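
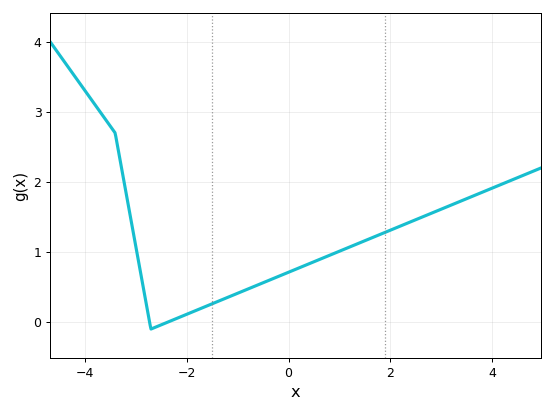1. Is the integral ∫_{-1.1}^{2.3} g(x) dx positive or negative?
positive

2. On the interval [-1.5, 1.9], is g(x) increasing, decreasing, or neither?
increasing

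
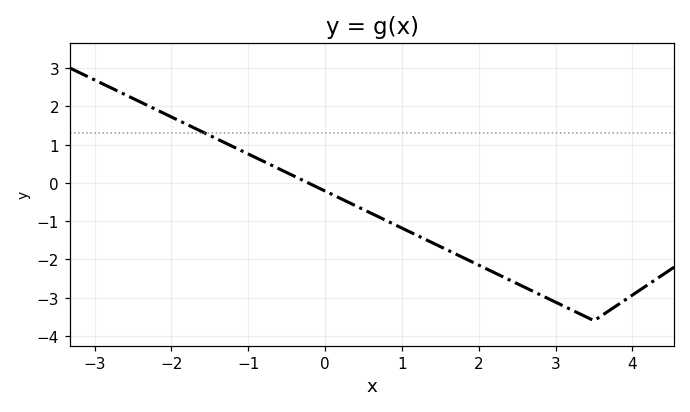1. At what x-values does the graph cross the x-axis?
-0.221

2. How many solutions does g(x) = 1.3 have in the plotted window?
1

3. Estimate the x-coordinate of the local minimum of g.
3.5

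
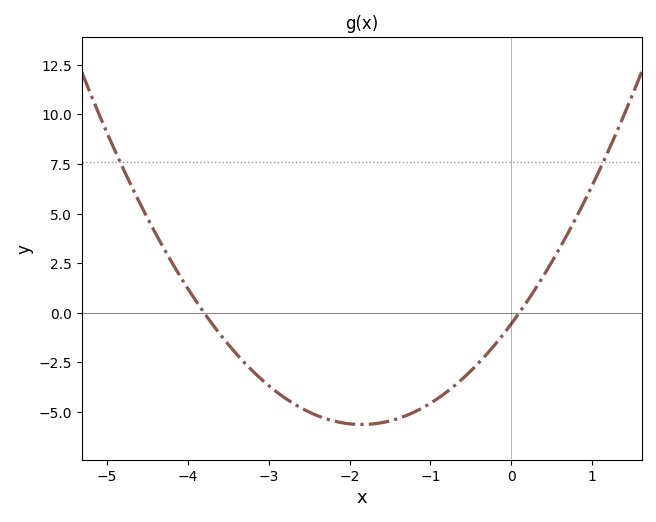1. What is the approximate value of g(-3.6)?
-1.1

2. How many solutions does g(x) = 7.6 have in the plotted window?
2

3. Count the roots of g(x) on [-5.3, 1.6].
2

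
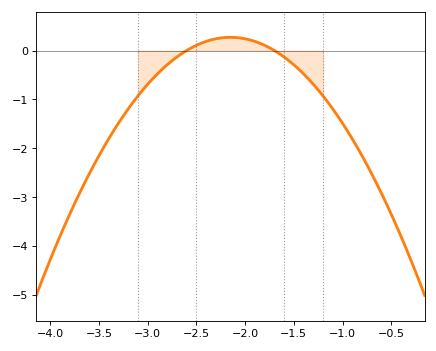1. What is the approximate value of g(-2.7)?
-0.133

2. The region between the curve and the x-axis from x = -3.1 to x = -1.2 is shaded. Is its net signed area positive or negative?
negative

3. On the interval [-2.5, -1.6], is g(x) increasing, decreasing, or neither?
neither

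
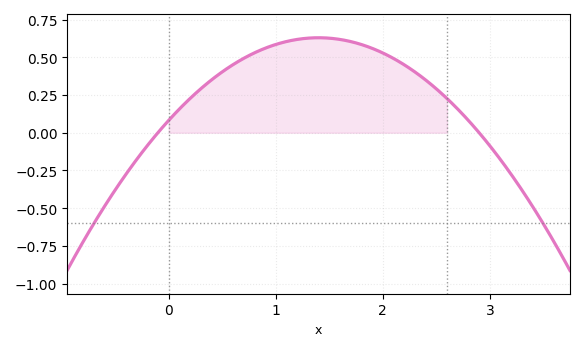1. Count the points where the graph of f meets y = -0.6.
2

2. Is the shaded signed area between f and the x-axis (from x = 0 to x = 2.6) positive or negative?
positive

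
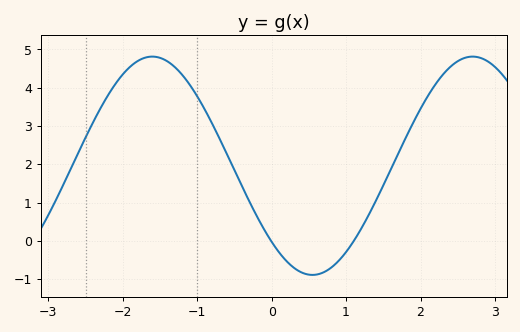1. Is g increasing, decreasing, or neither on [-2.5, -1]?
neither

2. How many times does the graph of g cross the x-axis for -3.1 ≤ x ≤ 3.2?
2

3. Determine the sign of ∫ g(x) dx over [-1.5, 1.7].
positive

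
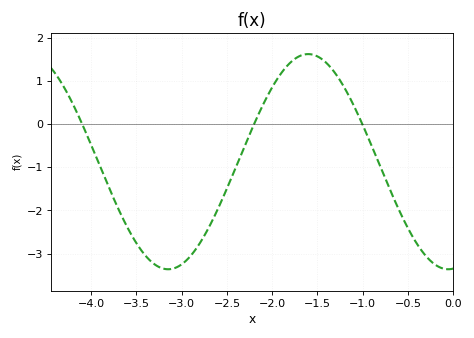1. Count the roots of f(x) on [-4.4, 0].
3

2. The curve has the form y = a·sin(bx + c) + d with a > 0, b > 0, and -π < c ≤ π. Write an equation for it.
y = 2.49sin(2x - 1.5) - 0.87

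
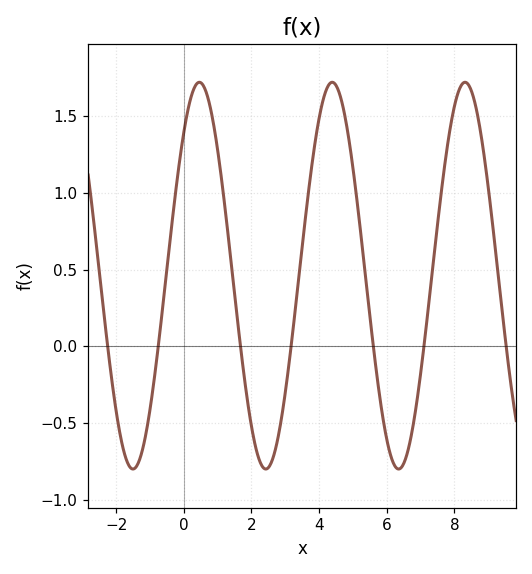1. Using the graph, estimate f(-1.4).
-0.8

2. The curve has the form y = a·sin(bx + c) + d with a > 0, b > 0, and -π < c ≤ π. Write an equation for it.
y = 1.26sin(1.6x + 0.83) + 0.46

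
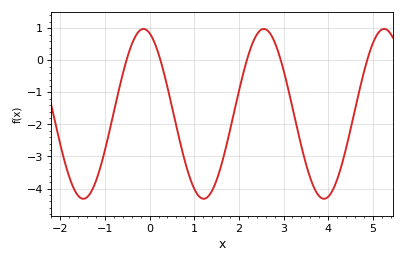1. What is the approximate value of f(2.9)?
0.2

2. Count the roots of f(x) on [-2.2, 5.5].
5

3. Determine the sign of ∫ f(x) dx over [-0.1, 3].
negative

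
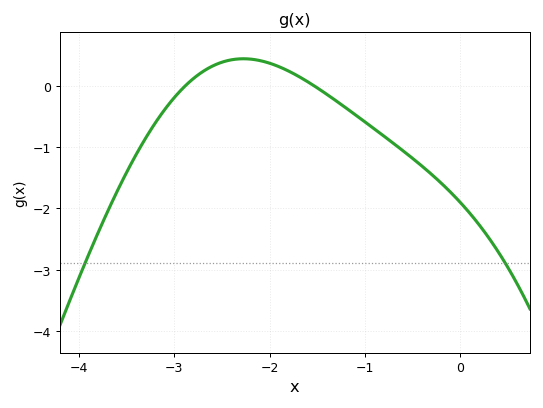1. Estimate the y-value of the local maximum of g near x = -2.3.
0.4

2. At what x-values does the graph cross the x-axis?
-2.9, -1.5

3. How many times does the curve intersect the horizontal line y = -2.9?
2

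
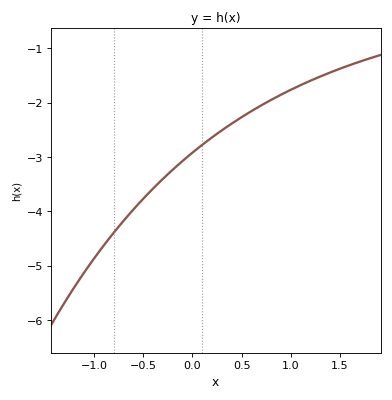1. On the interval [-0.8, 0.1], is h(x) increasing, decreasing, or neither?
increasing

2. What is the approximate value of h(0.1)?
-2.78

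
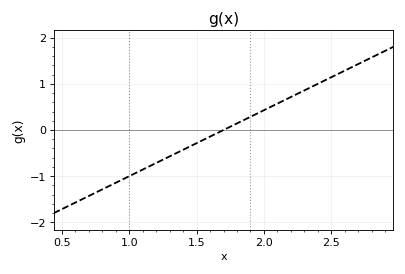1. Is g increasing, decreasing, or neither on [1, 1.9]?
increasing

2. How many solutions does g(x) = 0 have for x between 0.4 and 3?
1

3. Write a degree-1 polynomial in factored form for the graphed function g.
y = 1.43(x - 1.7)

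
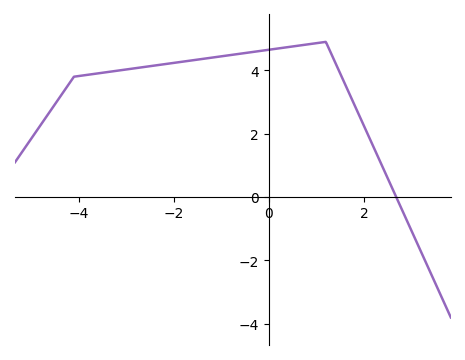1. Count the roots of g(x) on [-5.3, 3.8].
1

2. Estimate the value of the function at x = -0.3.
4.6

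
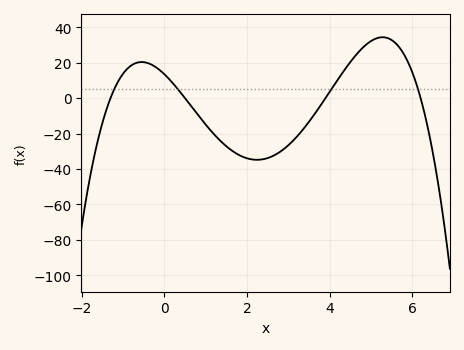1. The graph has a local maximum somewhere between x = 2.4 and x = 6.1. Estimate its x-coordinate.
5.2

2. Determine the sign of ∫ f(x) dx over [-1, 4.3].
negative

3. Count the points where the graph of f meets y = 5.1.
4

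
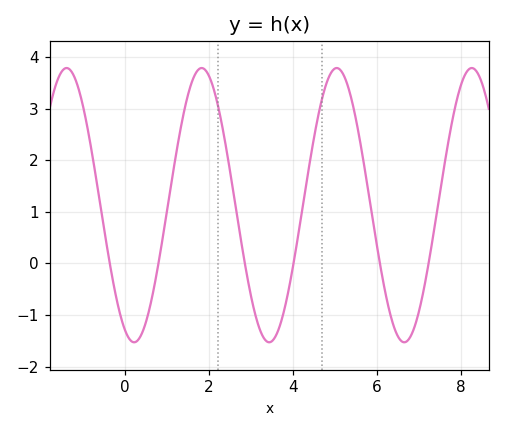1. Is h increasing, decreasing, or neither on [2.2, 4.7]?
neither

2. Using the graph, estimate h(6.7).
-1.5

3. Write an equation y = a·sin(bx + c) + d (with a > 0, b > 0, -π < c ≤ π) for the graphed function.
y = 2.66sin(1.9x - 2) + 1.13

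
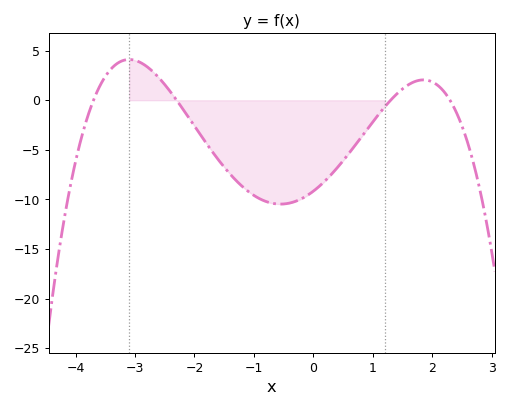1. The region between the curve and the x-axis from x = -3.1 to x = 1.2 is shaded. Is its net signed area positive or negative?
negative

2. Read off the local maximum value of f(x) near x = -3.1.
4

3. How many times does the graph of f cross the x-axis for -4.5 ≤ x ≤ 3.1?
4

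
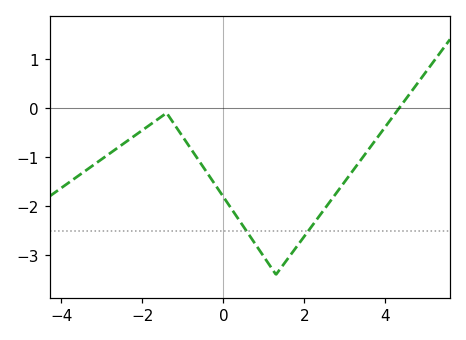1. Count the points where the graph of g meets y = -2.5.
2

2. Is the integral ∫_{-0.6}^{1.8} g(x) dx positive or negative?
negative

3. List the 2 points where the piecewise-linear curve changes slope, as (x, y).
(-1.4, -0.1); (1.3, -3.4)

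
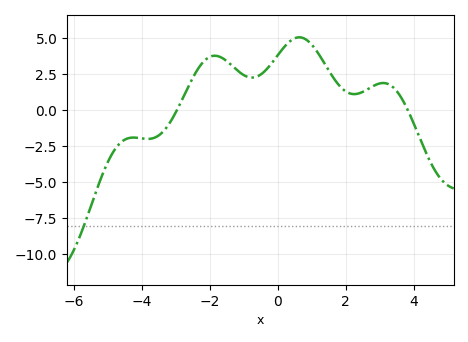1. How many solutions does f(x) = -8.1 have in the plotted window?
1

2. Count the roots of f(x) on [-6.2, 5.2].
2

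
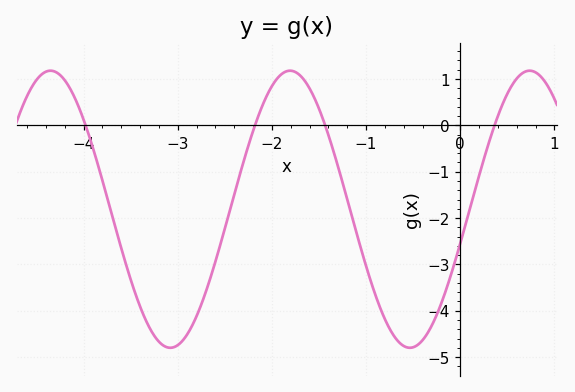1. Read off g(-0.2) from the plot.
-3.8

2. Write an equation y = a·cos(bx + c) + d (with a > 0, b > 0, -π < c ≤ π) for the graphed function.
y = 2.99cos(2.5x - 1.8) - 1.81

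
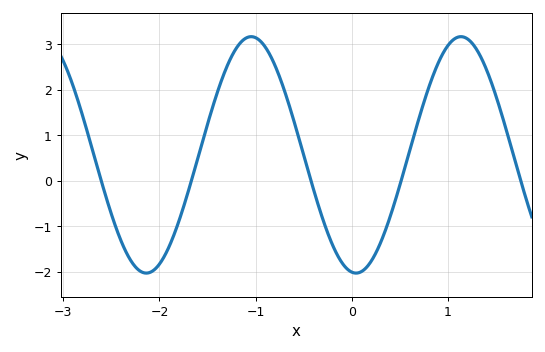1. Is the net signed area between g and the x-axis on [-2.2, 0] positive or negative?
positive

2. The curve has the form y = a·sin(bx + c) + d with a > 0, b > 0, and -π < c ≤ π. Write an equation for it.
y = 2.6sin(2.88x - 1.7) + 0.57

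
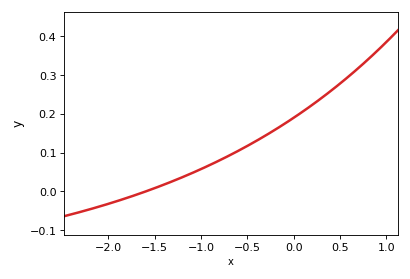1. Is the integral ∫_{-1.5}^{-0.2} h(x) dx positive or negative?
positive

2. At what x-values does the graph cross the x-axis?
-1.6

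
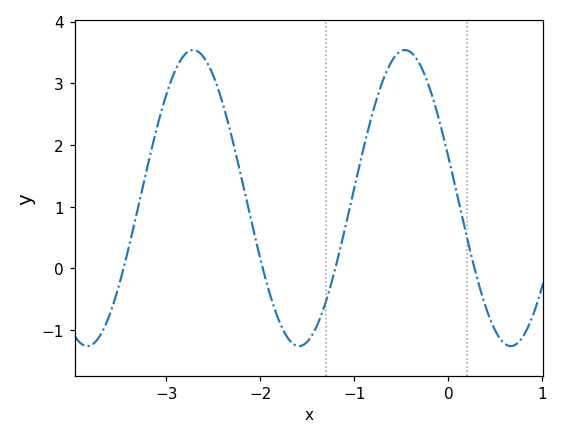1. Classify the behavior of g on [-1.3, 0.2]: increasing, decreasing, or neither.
neither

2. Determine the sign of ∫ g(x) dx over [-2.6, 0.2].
positive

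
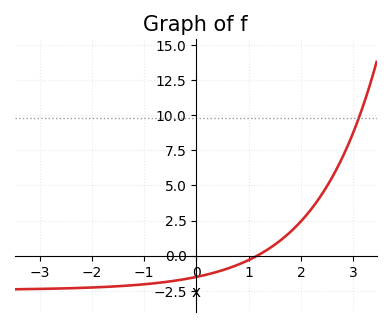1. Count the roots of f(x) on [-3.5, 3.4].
1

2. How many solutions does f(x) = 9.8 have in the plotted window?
1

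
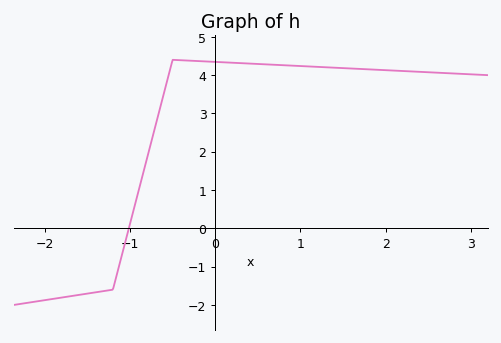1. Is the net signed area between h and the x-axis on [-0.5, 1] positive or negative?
positive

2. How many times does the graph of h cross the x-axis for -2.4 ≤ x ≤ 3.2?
1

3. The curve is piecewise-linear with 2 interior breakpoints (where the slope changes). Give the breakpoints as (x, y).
(-1.2, -1.6); (-0.5, 4.4)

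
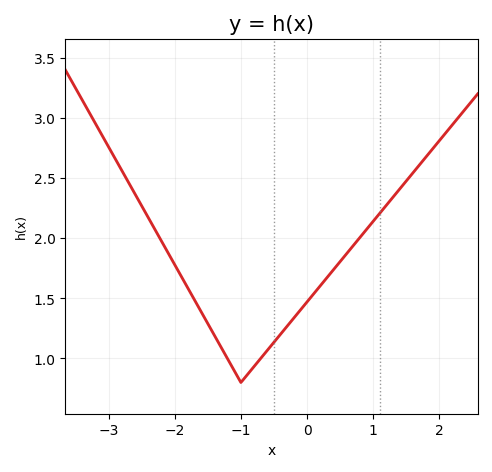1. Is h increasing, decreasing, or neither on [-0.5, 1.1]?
increasing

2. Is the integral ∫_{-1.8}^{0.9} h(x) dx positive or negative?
positive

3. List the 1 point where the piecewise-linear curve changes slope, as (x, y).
(-1, 0.8)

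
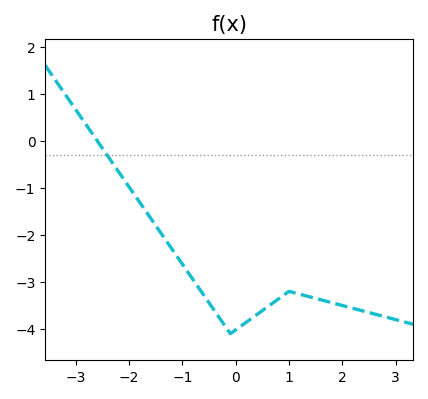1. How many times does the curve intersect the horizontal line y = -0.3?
1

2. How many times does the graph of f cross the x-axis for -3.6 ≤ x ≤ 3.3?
1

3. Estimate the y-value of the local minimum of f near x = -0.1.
-4.1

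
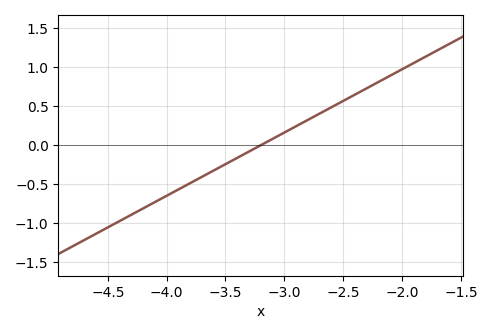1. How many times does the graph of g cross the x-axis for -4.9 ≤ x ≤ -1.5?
1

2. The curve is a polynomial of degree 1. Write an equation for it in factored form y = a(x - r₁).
y = 0.81(x + 3.2)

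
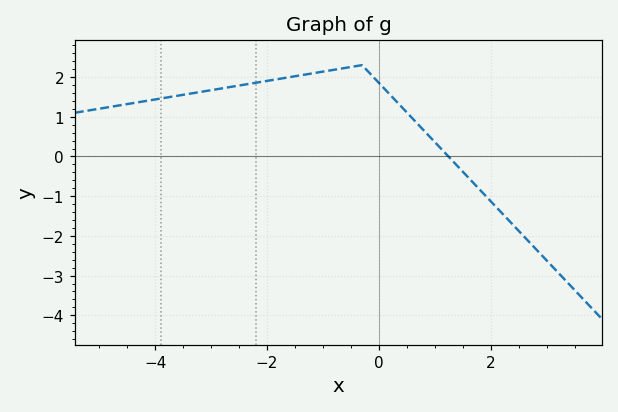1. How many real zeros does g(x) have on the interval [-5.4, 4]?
1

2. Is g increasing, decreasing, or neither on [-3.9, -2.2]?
increasing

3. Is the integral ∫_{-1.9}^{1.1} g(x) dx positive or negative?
positive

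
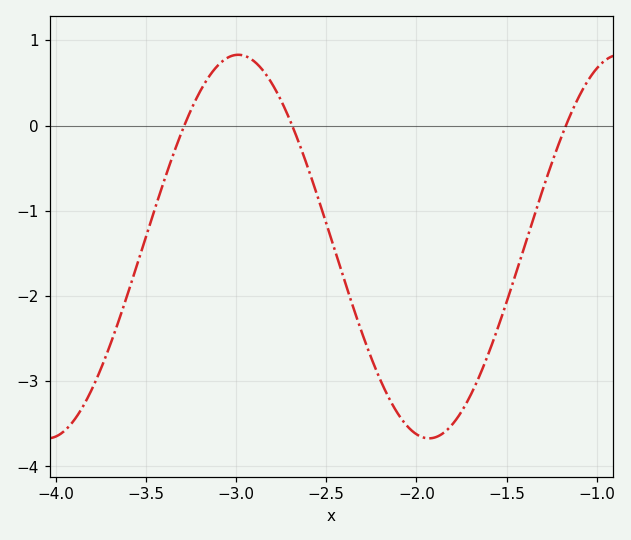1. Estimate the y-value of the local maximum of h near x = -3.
0.83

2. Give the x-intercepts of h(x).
-3.29, -2.69, -1.17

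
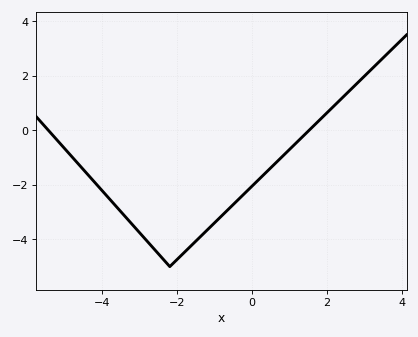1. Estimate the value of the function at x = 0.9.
-0.83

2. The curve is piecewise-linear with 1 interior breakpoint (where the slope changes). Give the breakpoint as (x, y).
(-2.2, -5)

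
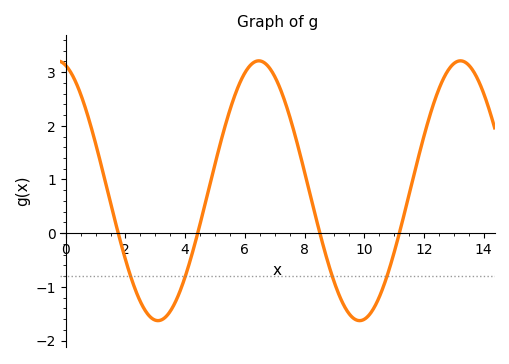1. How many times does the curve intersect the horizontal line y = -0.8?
4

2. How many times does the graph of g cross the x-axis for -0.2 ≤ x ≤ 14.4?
4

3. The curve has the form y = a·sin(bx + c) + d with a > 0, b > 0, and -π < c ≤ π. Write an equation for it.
y = 2.42sin(0.93x + 1.84) + 0.79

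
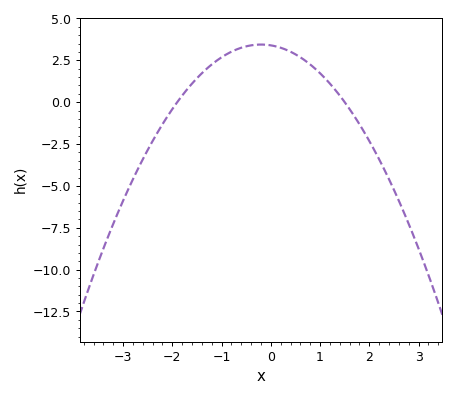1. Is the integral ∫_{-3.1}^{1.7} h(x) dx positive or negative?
positive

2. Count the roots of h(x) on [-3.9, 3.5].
2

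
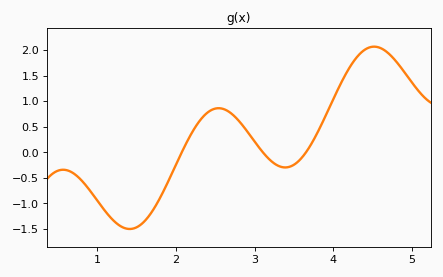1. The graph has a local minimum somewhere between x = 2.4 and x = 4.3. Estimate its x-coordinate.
3.39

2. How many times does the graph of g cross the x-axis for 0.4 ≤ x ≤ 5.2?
3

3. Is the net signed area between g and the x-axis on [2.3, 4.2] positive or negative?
positive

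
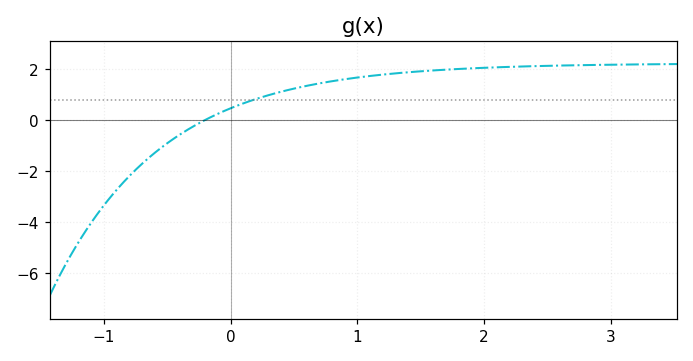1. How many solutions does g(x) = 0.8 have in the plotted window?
1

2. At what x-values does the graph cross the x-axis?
-0.2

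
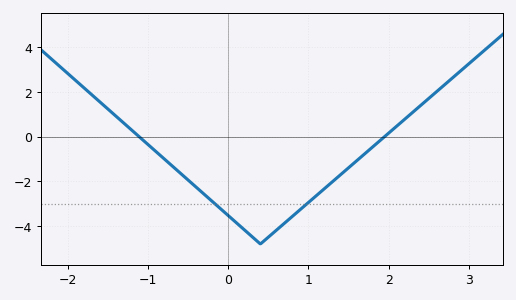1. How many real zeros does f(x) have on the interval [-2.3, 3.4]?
2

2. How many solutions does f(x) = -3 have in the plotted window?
2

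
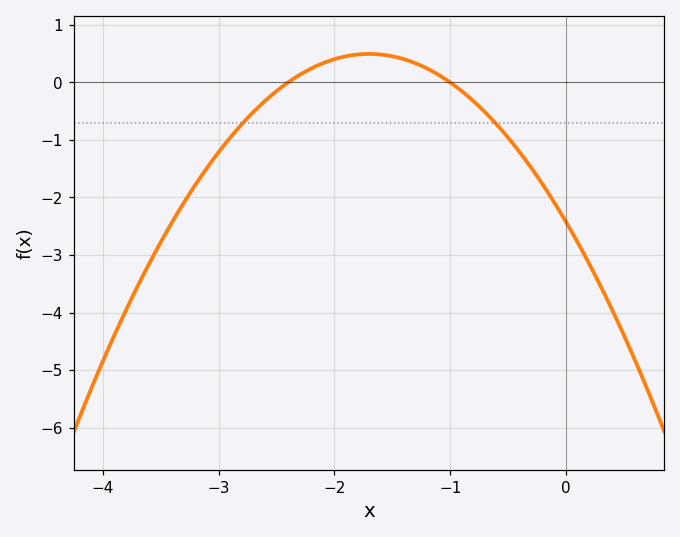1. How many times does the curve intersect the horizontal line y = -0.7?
2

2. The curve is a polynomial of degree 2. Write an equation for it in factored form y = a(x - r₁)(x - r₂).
y = -1.01(x + 2.4)(x + 1)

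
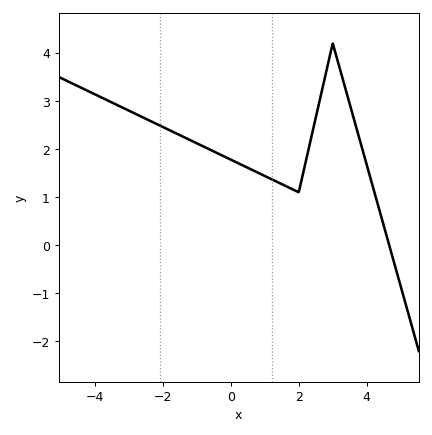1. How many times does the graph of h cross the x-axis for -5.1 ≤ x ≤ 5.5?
1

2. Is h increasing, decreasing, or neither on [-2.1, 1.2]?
decreasing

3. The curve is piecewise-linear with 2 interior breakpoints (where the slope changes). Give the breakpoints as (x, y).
(2, 1.1); (3, 4.2)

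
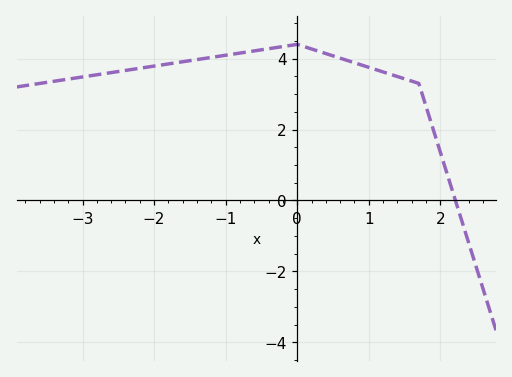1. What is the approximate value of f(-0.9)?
4.2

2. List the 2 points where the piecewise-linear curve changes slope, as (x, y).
(0, 4.4); (1.7, 3.3)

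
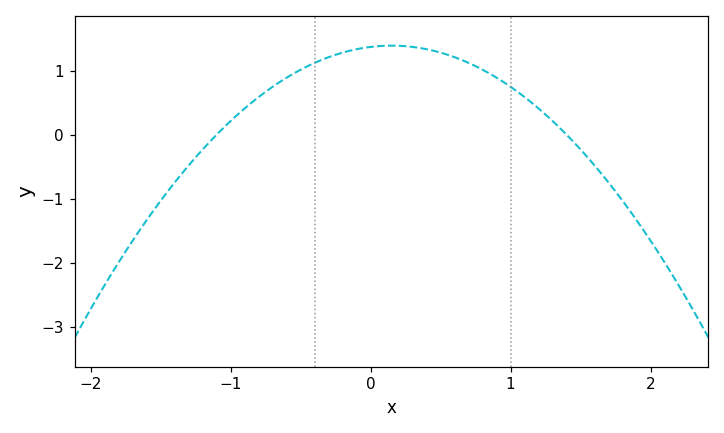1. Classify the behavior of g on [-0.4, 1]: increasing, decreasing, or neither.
neither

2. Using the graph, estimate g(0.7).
1.12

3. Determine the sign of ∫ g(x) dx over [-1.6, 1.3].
positive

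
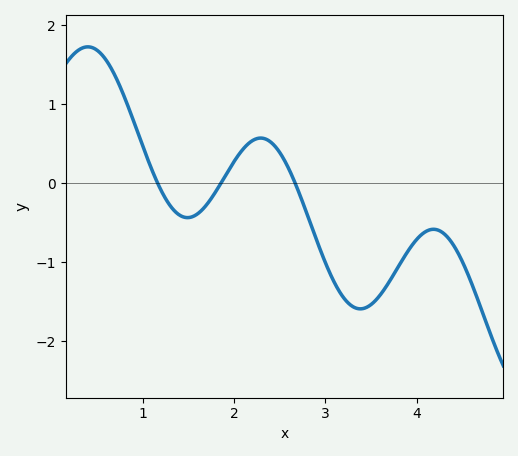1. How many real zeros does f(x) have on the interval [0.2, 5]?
3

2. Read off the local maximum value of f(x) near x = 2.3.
0.569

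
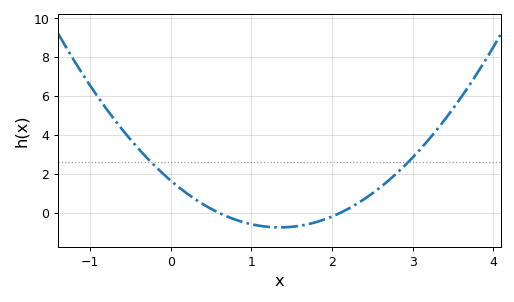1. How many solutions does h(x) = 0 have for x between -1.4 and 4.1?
2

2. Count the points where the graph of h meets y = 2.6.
2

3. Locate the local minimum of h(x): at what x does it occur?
1.35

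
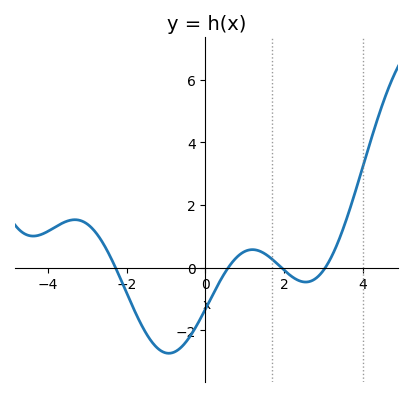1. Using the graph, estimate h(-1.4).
-2.29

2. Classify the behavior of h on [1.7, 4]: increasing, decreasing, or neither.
neither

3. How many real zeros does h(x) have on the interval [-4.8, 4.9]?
4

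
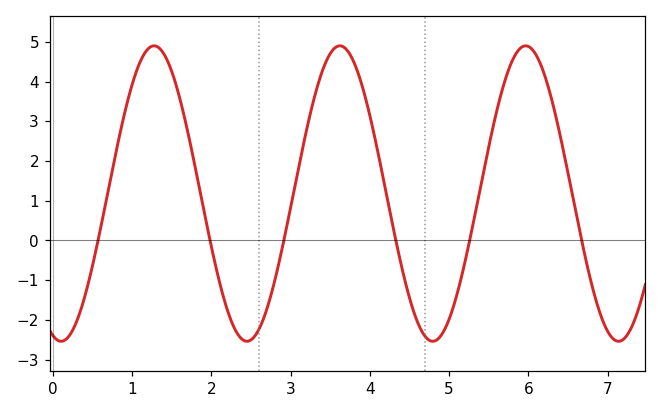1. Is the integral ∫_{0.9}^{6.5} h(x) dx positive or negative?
positive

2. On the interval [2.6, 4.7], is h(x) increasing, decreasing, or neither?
neither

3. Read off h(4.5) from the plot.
-1.4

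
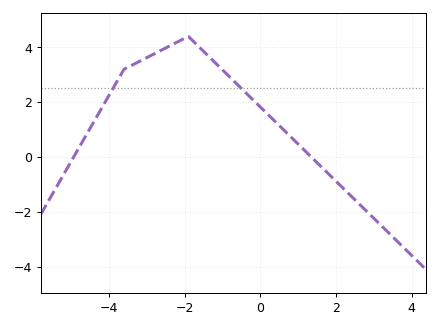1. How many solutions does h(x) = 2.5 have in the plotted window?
2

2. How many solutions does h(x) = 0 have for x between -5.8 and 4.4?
2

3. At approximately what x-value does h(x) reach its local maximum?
-1.9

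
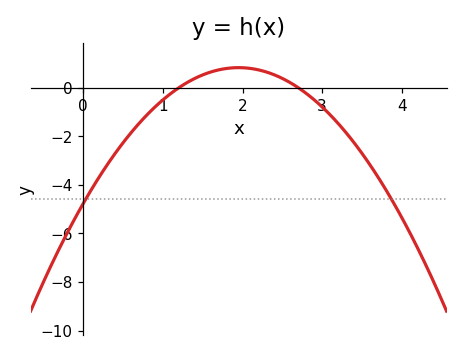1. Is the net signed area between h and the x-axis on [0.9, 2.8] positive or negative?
positive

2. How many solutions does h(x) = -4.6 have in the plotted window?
2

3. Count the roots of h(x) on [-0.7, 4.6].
2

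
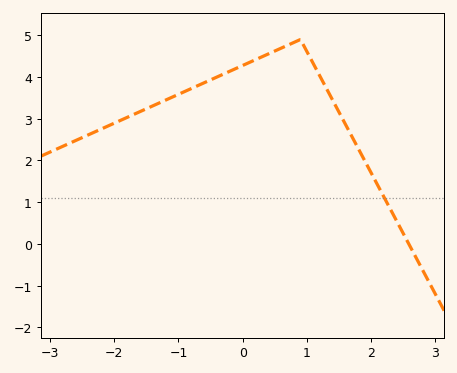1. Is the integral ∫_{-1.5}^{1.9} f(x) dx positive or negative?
positive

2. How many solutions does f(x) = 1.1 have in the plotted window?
1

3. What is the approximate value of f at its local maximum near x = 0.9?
4.9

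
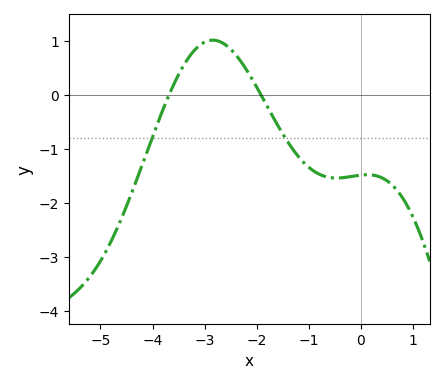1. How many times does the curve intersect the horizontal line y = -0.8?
2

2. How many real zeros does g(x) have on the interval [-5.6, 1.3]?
2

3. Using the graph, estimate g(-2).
0.1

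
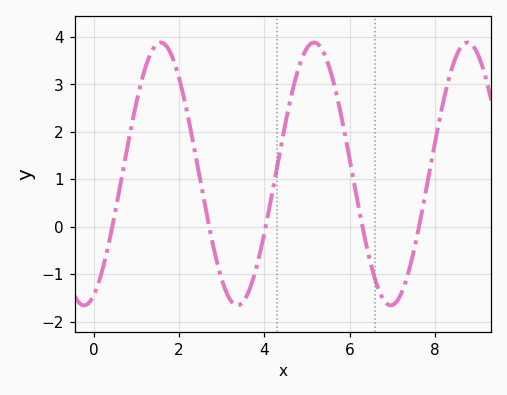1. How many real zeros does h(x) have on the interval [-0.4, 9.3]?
5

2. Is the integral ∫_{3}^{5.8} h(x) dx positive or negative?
positive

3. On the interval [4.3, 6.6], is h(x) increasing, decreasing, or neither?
neither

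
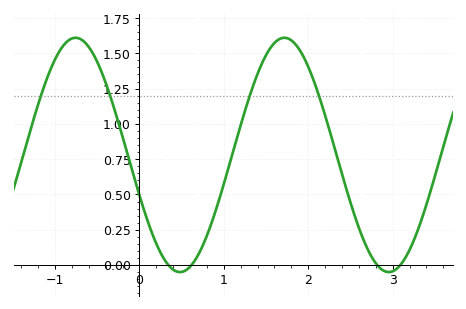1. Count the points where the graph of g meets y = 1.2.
4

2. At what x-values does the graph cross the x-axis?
0.343, 0.618, 2.82, 3.09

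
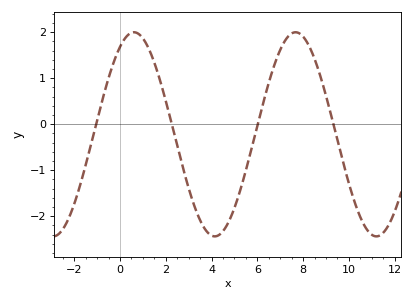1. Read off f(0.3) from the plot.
1.9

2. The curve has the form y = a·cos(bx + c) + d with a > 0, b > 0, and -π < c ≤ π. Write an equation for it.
y = 2.22cos(0.89x - 0.54) - 0.22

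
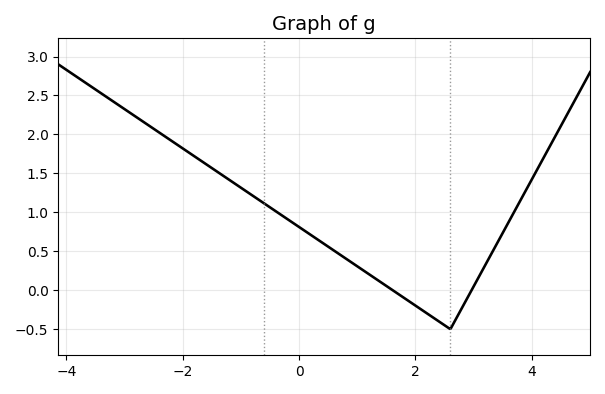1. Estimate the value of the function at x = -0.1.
0.862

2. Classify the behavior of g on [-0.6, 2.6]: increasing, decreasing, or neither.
decreasing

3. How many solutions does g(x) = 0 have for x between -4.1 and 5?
2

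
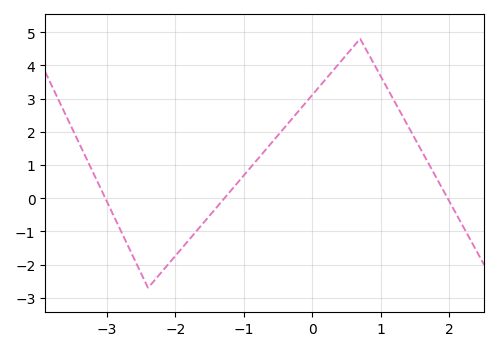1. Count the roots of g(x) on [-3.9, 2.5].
3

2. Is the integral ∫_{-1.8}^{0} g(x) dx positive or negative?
positive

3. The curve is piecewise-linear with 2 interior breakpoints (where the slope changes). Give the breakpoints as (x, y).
(-2.4, -2.7); (0.7, 4.8)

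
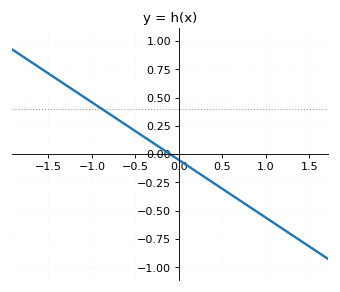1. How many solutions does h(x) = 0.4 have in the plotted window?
1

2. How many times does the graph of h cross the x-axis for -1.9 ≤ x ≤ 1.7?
1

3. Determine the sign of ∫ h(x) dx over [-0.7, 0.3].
positive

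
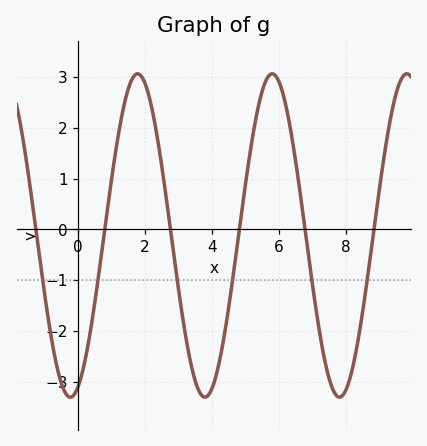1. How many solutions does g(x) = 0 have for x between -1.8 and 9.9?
6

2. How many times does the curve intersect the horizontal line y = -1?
6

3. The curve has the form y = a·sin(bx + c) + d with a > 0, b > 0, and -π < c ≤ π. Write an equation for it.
y = 3.18sin(1.56x - 1.2) - 0.12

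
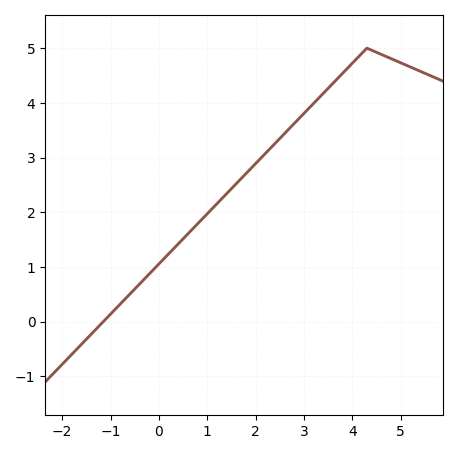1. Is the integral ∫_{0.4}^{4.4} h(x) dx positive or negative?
positive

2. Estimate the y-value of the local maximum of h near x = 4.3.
5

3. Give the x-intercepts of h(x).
-1.15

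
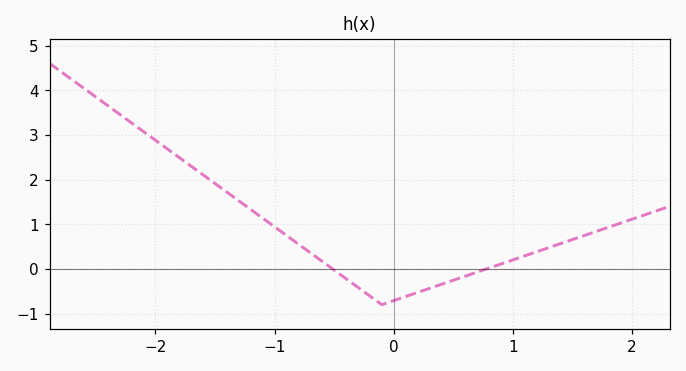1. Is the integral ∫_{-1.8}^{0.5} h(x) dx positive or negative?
positive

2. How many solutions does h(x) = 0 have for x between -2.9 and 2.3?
2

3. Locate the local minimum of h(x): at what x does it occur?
-0.1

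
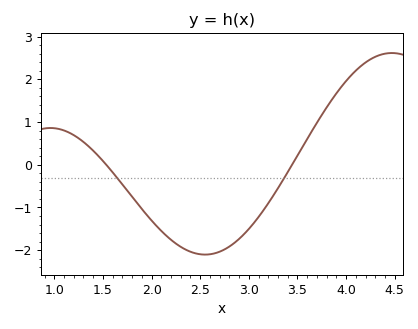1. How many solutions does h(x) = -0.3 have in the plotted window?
2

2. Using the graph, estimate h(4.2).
2.39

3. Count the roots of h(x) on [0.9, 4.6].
2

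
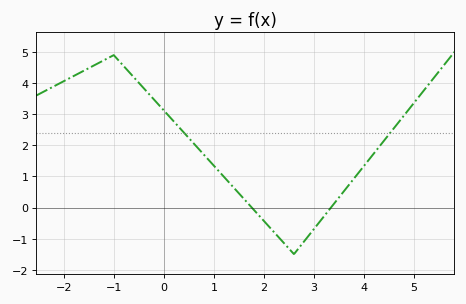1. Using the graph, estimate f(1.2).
0.989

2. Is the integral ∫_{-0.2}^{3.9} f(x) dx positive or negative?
positive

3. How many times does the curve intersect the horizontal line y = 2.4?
2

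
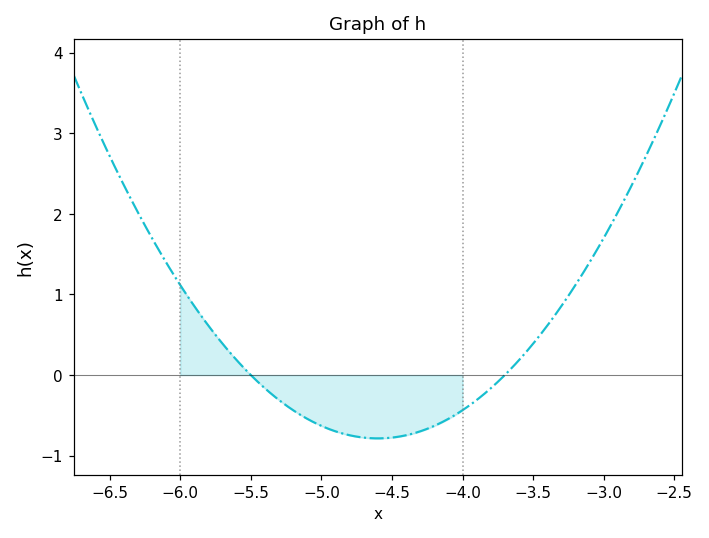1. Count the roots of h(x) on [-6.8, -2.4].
2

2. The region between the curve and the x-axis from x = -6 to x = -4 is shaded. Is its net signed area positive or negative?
negative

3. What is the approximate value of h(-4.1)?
-0.5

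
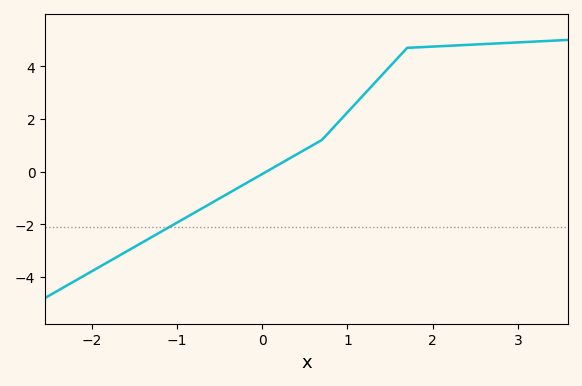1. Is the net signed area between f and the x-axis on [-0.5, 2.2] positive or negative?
positive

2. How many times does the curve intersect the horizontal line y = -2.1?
1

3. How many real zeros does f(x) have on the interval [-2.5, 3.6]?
1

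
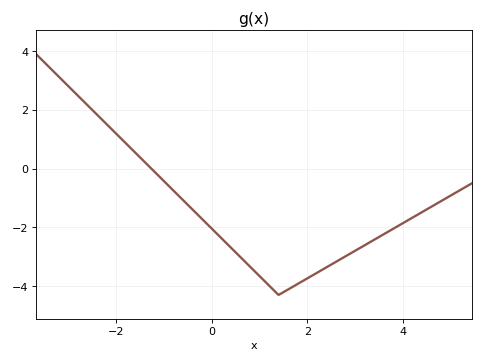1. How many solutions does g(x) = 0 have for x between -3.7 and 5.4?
1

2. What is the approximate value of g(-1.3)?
0.076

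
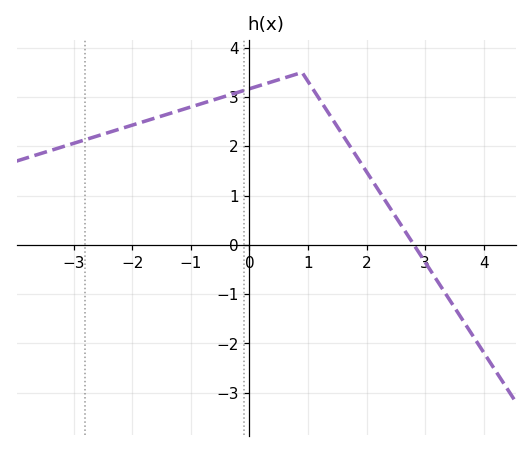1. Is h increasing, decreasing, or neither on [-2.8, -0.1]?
increasing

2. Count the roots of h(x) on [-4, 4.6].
1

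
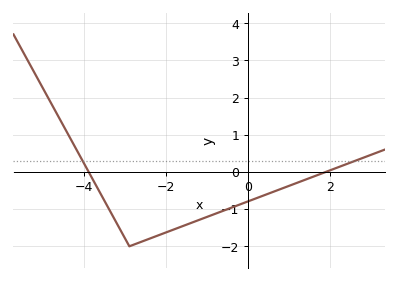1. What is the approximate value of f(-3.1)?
-1.6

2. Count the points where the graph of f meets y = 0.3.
2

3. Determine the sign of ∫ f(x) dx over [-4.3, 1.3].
negative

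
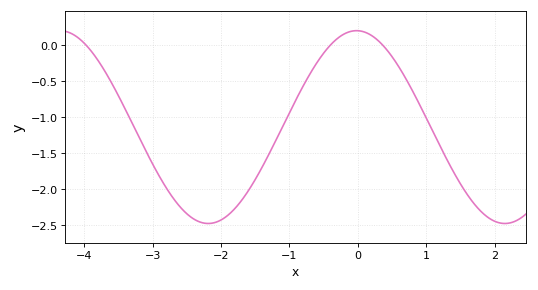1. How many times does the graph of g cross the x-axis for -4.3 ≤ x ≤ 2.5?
3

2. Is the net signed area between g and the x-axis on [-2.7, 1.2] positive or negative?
negative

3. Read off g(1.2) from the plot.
-1.4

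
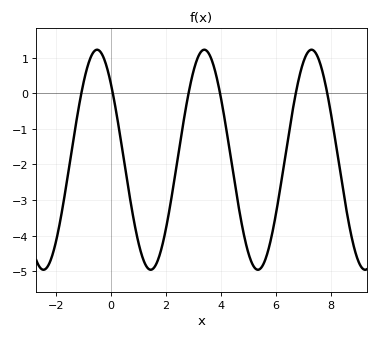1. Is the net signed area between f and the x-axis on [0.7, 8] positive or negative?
negative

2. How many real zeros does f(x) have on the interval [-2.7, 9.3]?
6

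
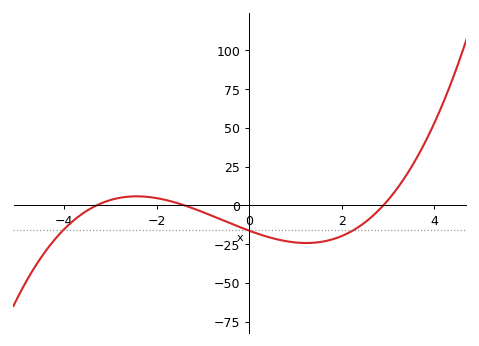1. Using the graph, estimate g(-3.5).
-3.28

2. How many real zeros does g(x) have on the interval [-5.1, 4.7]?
3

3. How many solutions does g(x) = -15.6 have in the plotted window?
3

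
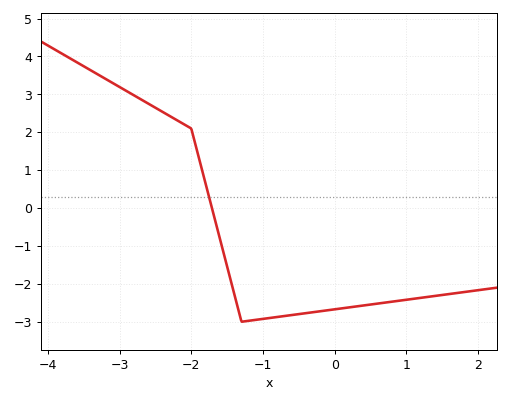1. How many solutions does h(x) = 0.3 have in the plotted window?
1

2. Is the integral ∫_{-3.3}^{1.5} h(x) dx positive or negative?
negative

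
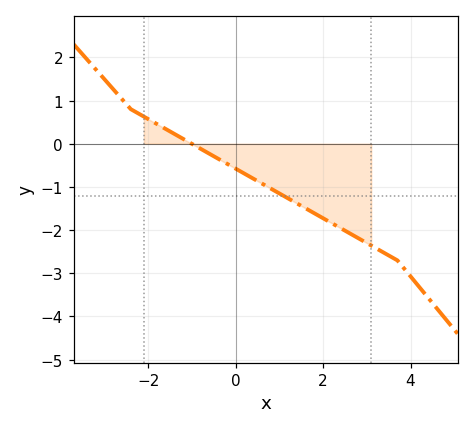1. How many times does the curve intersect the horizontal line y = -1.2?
1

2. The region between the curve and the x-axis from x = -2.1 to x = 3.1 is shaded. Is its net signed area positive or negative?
negative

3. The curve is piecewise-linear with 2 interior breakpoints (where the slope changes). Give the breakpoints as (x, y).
(-2.4, 0.8); (3.7, -2.7)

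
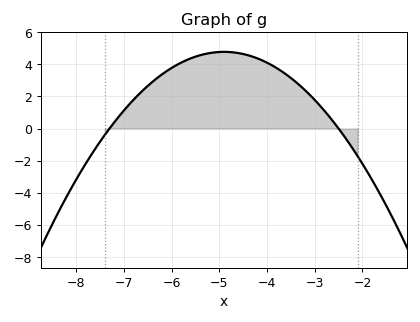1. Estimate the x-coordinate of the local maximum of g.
-4.9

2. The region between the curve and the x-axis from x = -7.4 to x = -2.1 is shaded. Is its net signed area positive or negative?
positive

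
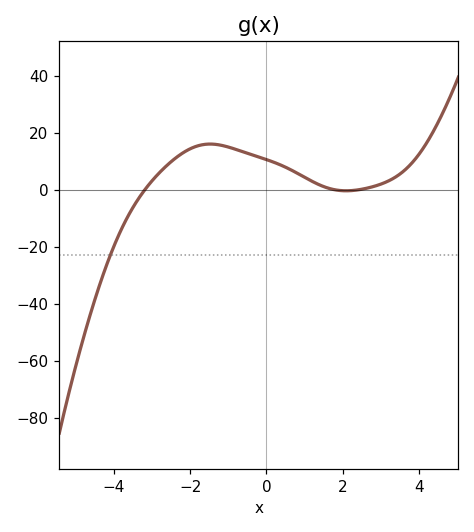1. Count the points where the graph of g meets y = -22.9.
1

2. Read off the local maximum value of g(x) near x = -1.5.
16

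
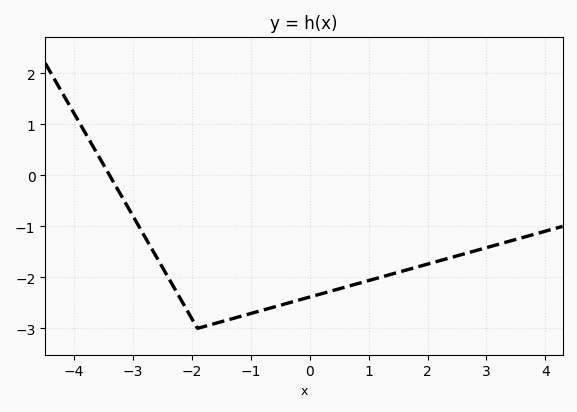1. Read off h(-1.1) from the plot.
-2.74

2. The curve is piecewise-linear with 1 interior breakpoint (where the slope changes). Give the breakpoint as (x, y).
(-1.9, -3)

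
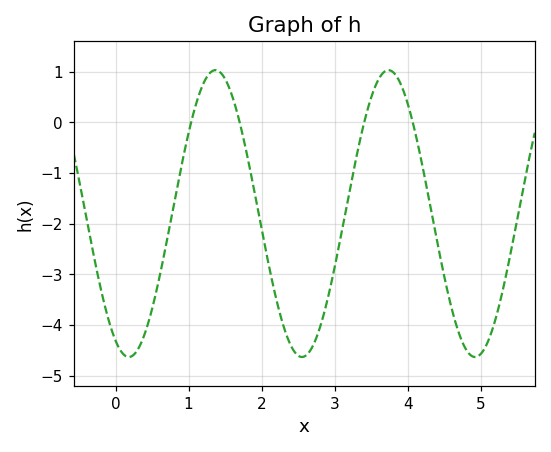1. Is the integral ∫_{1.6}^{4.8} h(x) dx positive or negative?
negative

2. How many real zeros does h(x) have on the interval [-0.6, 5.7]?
4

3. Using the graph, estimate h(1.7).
0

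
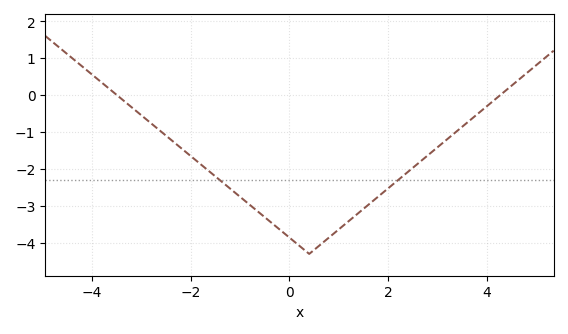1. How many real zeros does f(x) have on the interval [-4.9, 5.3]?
2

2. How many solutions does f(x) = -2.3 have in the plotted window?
2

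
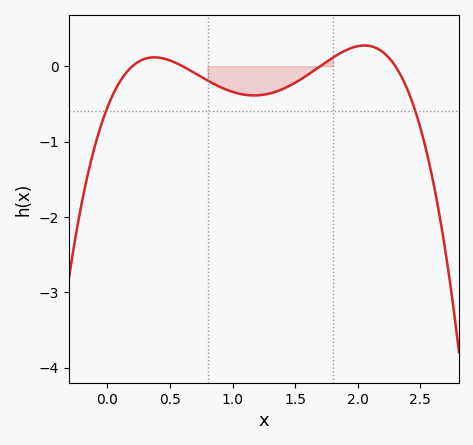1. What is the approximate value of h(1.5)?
-0.219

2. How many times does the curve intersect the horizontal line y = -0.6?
2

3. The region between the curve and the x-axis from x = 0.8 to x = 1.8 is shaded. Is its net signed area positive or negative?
negative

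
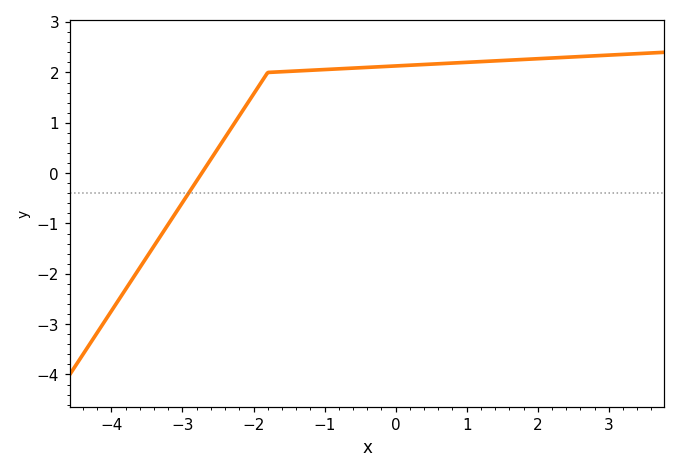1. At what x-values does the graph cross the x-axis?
-2.8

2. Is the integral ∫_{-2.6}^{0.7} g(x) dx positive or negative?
positive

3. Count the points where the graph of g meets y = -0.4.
1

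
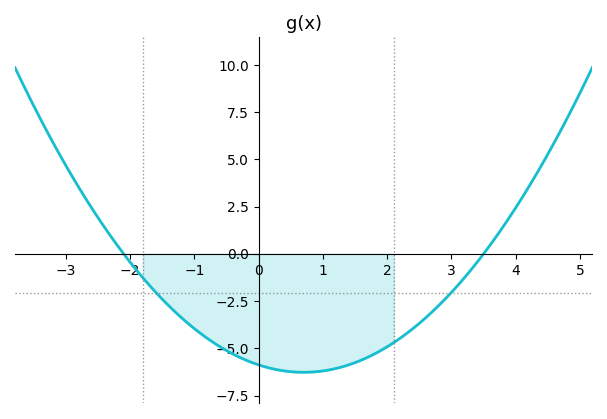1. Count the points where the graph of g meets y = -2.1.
2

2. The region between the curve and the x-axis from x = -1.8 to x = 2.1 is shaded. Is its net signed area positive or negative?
negative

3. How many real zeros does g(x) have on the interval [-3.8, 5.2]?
2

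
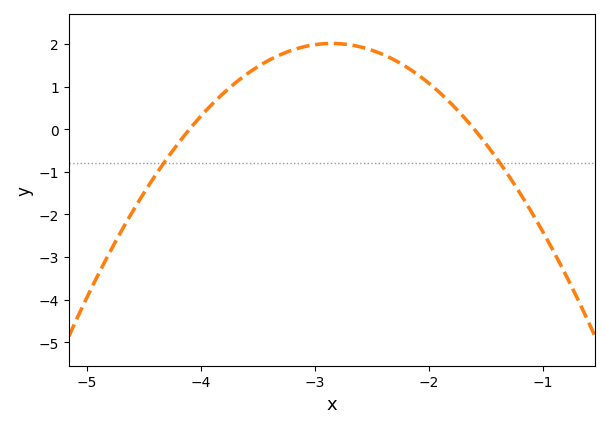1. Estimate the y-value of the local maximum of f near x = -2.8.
2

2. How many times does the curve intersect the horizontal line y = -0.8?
2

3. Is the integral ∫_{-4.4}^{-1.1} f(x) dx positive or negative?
positive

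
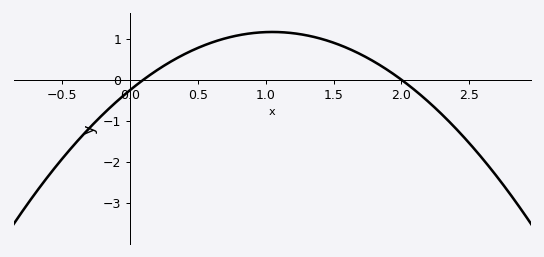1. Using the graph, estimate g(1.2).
1.1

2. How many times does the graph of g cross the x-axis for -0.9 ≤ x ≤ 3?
2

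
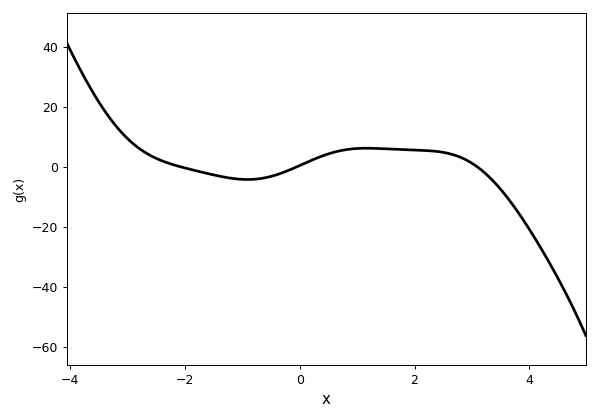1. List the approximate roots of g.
-2, 0, 3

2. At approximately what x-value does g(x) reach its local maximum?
1.2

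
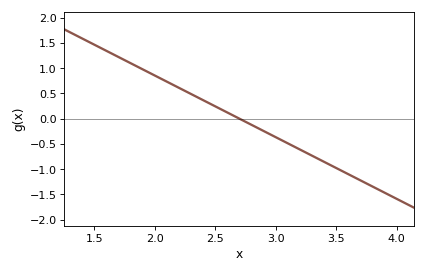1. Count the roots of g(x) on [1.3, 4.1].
1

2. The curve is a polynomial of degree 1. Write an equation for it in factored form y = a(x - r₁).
y = -1.22(x - 2.7)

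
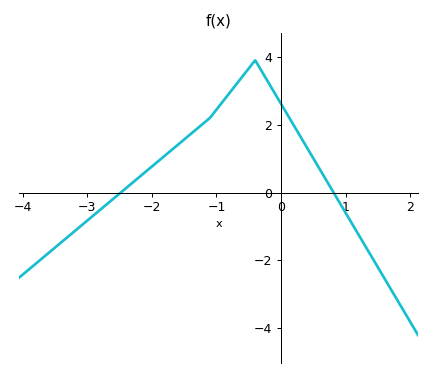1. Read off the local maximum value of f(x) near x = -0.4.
3.9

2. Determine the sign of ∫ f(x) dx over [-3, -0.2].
positive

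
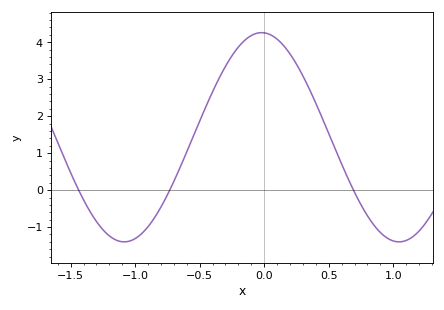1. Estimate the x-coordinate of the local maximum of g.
-0.02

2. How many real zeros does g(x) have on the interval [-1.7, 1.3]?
3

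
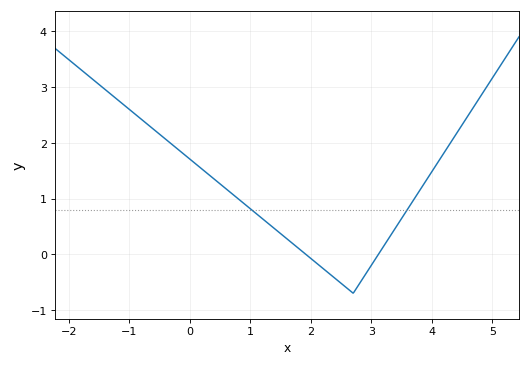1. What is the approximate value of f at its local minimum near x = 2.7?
-0.7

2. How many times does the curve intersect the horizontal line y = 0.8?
2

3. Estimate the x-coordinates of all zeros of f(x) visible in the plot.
2, 3.2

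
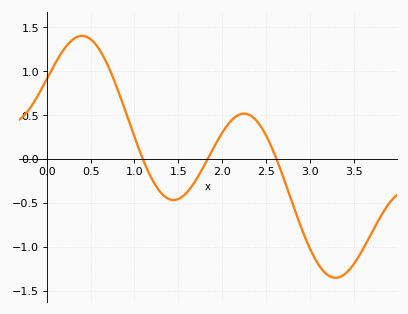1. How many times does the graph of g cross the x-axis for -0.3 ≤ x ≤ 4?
3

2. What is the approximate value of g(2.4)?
0.45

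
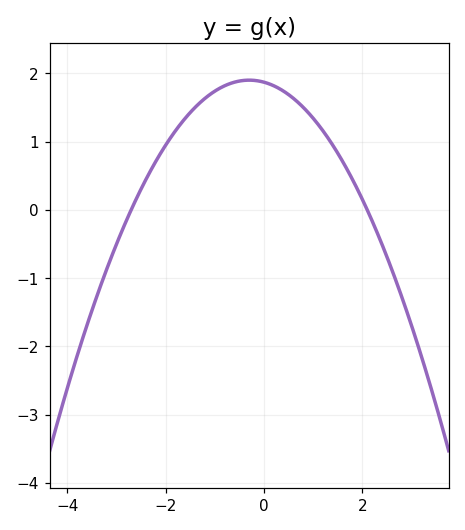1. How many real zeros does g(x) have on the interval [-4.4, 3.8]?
2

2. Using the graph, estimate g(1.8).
0.446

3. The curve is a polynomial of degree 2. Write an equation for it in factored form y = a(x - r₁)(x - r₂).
y = -0.33(x + 2.7)(x - 2.1)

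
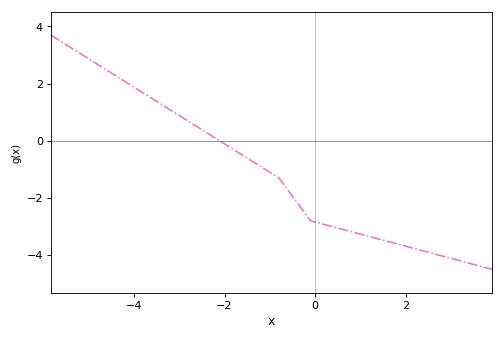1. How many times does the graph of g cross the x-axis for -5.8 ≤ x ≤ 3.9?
1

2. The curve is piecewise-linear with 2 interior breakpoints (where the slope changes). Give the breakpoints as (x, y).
(-0.8, -1.3); (-0.1, -2.8)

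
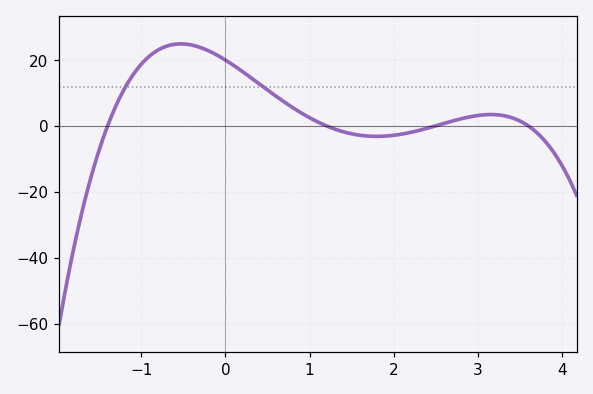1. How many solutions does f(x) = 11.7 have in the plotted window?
2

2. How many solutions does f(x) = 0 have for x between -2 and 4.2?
4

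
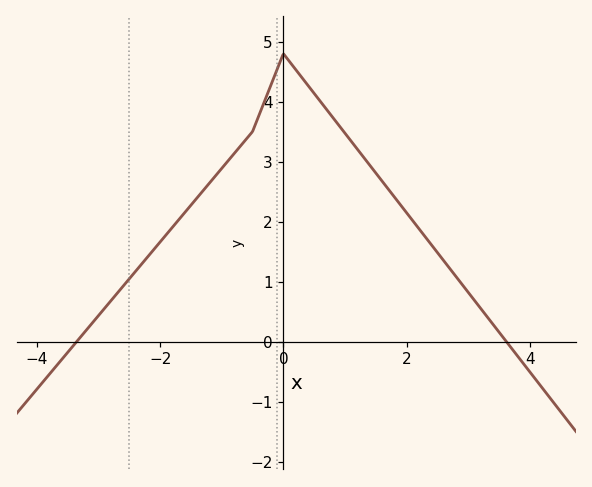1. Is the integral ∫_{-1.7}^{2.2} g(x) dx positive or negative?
positive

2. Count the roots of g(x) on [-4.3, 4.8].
2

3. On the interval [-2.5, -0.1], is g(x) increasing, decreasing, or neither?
increasing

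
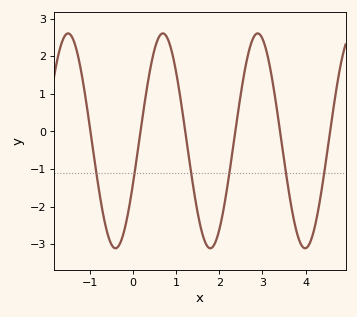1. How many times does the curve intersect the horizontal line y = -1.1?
6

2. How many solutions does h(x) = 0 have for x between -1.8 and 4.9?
6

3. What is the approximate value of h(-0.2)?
-2.6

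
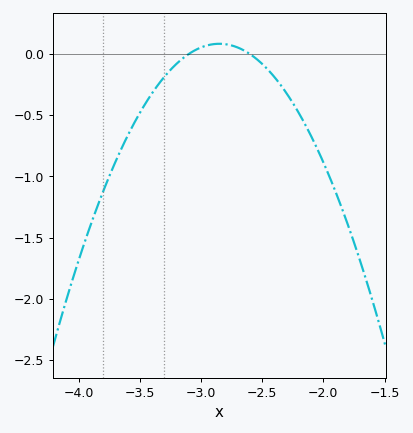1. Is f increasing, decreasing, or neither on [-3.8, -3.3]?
increasing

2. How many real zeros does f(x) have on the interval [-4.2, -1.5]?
2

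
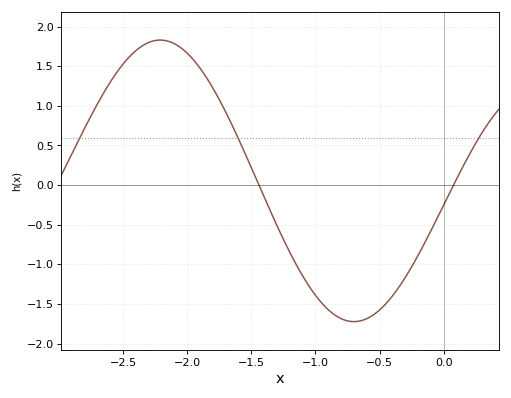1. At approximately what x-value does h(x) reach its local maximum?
-2.2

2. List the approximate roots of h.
-1.45, 0.1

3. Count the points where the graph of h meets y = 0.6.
3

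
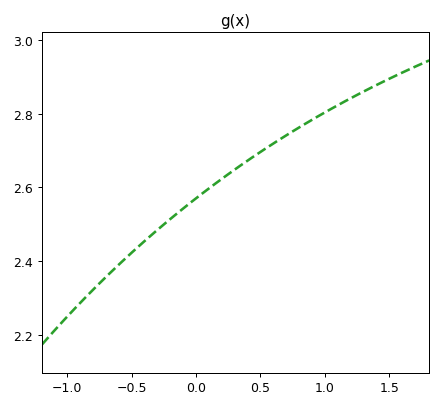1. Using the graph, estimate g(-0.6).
2.39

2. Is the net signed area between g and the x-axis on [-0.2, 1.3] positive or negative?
positive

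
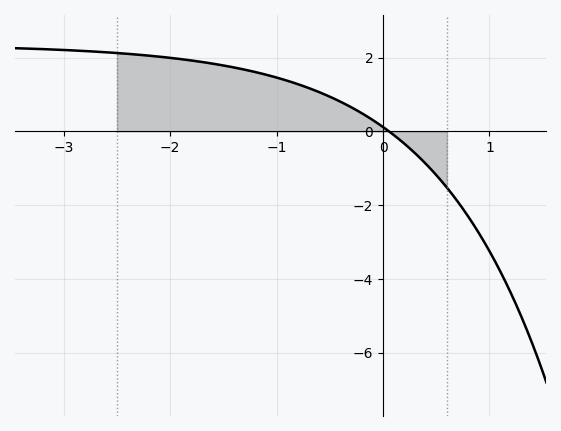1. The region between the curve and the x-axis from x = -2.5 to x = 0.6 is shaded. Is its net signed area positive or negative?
positive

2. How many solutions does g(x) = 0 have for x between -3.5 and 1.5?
1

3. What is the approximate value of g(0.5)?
-1.18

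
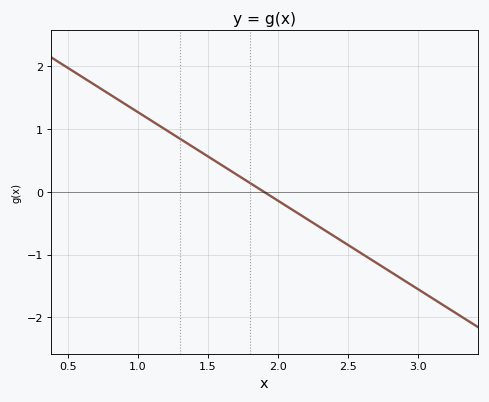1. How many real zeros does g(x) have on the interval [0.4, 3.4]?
1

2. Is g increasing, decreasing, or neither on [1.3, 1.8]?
decreasing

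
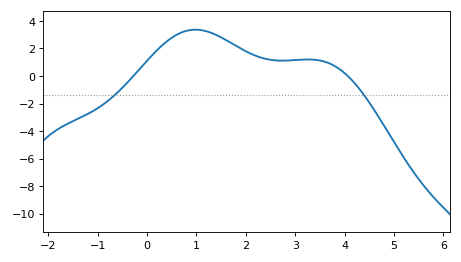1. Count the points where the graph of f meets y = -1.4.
2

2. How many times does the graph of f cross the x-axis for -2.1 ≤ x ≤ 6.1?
2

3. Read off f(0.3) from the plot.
2.2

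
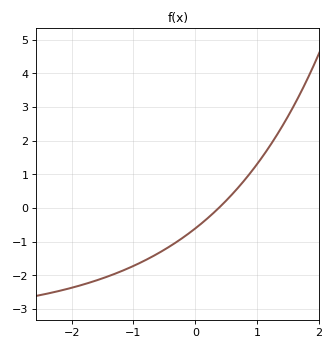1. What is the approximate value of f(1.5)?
2.72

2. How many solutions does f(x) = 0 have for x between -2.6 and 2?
1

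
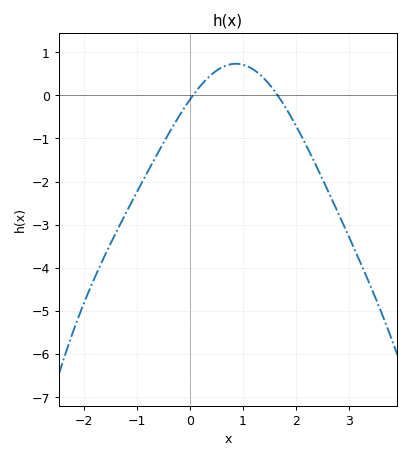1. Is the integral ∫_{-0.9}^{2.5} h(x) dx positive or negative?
negative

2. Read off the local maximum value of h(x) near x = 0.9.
0.732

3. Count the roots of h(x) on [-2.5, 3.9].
2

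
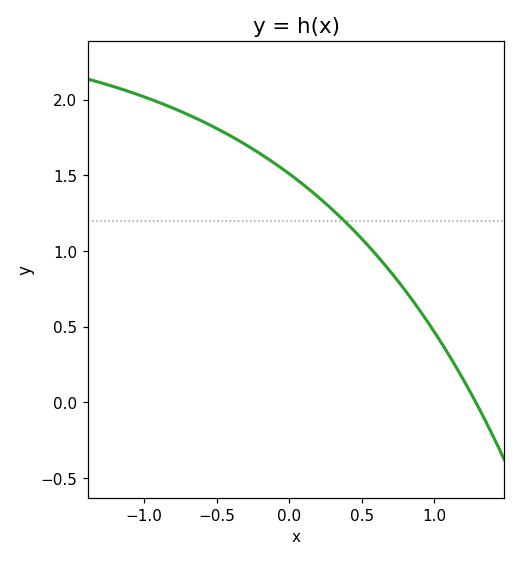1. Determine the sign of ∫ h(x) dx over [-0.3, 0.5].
positive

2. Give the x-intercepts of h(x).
1.3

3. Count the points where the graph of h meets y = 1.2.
1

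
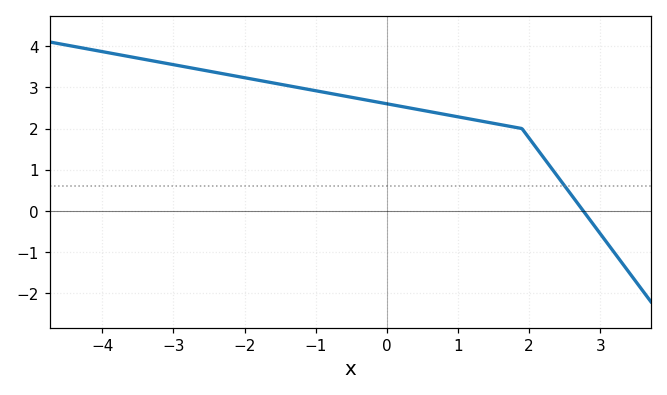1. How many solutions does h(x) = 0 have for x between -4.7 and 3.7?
1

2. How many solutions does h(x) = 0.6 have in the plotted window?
1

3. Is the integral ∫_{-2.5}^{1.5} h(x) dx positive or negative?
positive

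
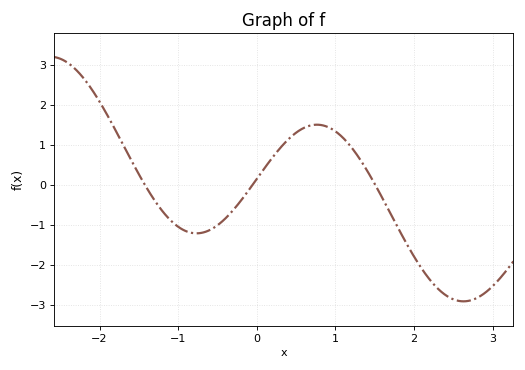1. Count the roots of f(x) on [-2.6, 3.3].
3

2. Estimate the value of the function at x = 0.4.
1.14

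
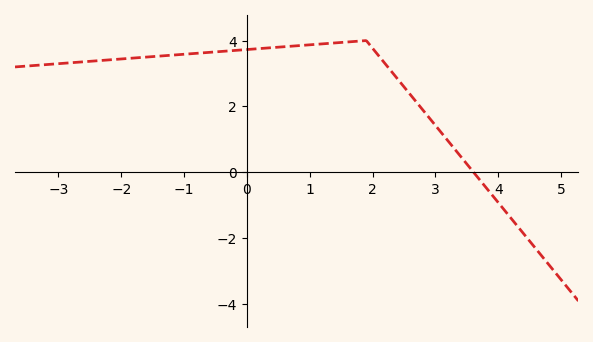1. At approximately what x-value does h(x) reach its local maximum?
1.9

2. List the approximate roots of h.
3.61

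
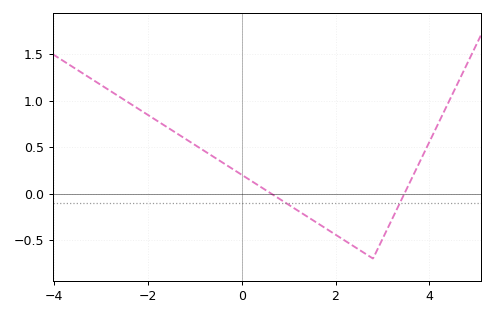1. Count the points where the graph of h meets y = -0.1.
2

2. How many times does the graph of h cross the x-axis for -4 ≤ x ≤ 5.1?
2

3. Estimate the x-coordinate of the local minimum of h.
2.8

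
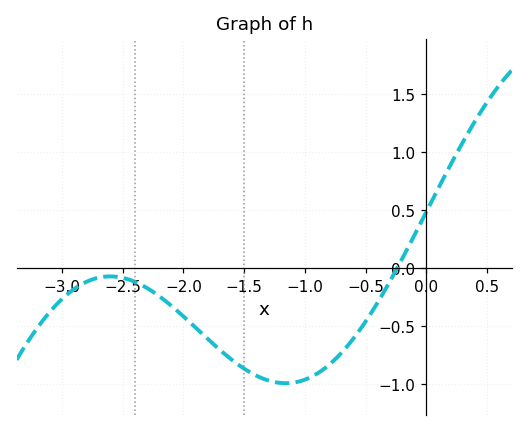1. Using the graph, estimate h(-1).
-0.95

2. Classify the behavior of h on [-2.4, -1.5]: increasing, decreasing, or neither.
decreasing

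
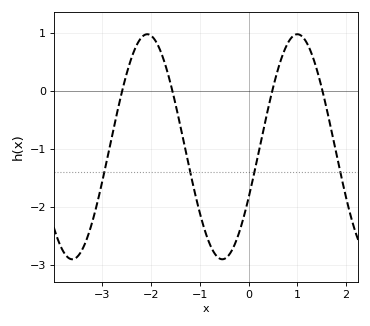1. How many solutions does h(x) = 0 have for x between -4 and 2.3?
4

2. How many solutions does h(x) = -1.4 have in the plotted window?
4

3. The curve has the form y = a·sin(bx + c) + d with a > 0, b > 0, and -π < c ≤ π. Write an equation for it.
y = 1.94sin(2.04x - 0.472) - 0.96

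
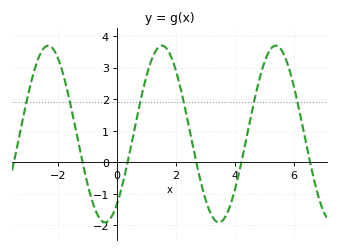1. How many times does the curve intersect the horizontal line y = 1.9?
6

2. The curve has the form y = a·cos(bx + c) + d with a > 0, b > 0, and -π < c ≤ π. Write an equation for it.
y = 2.8cos(1.63x - 2.5) + 0.9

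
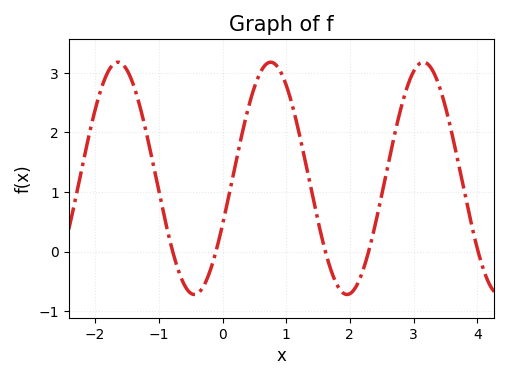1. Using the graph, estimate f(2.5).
0.95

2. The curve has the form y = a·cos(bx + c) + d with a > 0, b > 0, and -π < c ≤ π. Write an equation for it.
y = 1.95cos(2.62x - 1.98) + 1.23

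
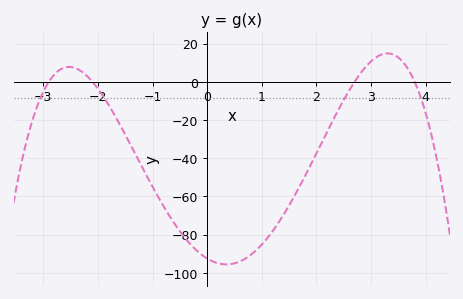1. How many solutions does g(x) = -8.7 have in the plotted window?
4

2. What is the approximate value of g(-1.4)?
-34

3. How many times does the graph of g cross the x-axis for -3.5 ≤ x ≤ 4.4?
4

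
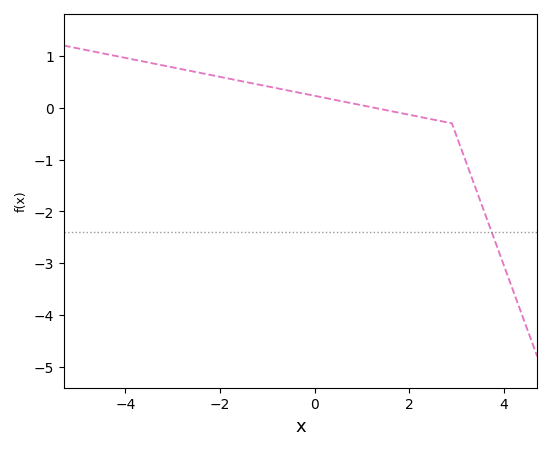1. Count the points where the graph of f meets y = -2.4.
1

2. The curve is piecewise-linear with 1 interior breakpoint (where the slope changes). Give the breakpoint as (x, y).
(2.9, -0.3)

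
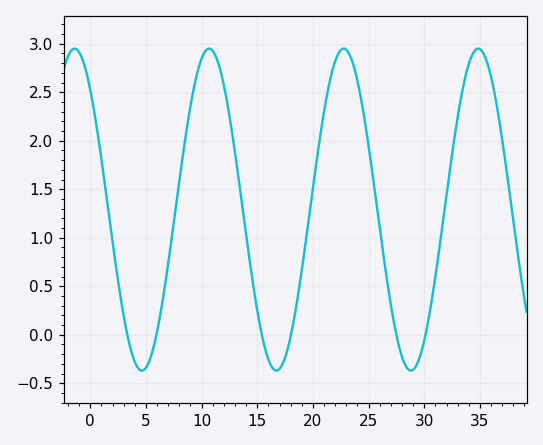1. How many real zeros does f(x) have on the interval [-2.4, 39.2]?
6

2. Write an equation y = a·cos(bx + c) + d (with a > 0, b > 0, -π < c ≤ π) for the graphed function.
y = 1.66cos(0.52x + 0.73) + 1.29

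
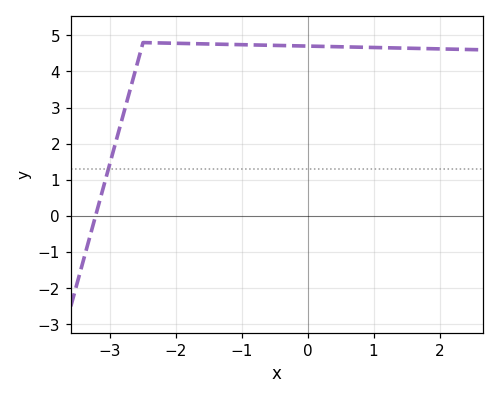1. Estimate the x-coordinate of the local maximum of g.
-2.5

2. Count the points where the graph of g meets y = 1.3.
1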